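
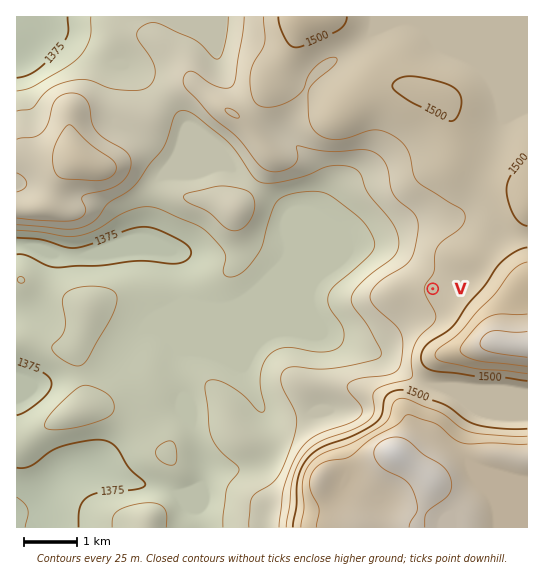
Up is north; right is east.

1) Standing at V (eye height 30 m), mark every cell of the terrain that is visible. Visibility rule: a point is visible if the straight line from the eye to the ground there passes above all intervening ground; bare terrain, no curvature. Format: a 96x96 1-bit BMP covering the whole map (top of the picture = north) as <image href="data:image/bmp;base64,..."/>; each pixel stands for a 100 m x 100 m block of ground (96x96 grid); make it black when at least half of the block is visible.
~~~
<image width="96" height="96" href="data:image/bmp;base64,Qk2+BAAAAAAAAD4AAAAoAAAAYAAAAGAAAAABAAEAAAAAAIAEAAATCwAAEwsAAAIAAAAAAAAA////AAAAAACAAAD/wAAAAAAAAACAAAH/wAAAAAAAAACAAH//wAAAAAAAAACAAf//wAAAAAAAAAAAD///4AgAAAAAAAAQP///wBgAAAAAAAA4AAB4AHwAAAAAAAA8AAAAAP4AAAAAAAA8AAAAAf4AAAAAAAA8AAABAf4AAAAAAAA8AAADAHwA8AAHwAB+AAAHADwB+AAPwAB+AAAfABwD/AAfgAB+AAA/AB4D/wA/gAB/AAB/AB4H/4H/gAD/gAD/AH8H///+gAD/AAH/AH8H///8AAAAAAP/AP4P///5AAAAHgf/AfgP////AAAAP///AfAPgD//AAAAP///A+APAAD+AAAAP///A8APAAD8AAAAP///g8AHAAH4AAAAP///h8AHAAPwAAAAH///h8AHAA/wAAAAH///j8AHgD/gAAAAH////8AP///AAAAAH////+Af///AAAAAH////+A///+AAAAAH/////A///+AAAAAH/////h///+AAAAAP/////////+AAAAAf//////////+AAAf////////////8AB///////////7//gD8H///////8Pz//wDwH///////wAH//4DgD///////gAP//8AAD///////AAP//8AAD//////+AAP//+AAD//////+AAf//+AAD//////8AA///+AAD//////8AA////DgD//////+AA////j8H//////+AA////z/////////AAf///7/////////gAP///7/////////wAH////////+B///4AD///7////8A///+AB///7////4Af///gB///7////4Af///4D///7+///4Af////////74///wAf////////75///4Af/////////////wAf/////////////wAf/////////////wAP/////////////wAP////////8f////AP////////8H////gP////////8D///zAH////////8D///AAH////////8B///AAP////////8B///AA/////////4A///AA/////////4AP//Ae8f///////4AH////4f///////4AD////wP///////4AD////gP//////x4AH////AP//////gwAH///+AP//////AwAH///8Af//////AgAH///4A///////AAAP///wD///////AAAP///gP/8/////AAAP///Af/4P////gAAP///A//4D////gAAP//+AP/4B////g4AP+B+AA/4Af//+A8AH8AcAAfwAP//gA8AD4AIAAfwAH/8AB8ABwAAAAPwAB/AAB8AAAAAAAHwAAAAAB8AAAAAAAHwAAAAAB8AAAAAAADwAAAAAB8AAAAAAABwAAAAAB8AAAAAAABwAAAAAB8AAAAAAAA4AAAAAB8AAAAAAAA8AAAAAB8AAAAAAAA+AAAAAB8AAAAAAAA/gAAAAB8AAAAAAAA/8AAAAB8AAAAAAAAf/AAAAB8AAAAAAAAf/gAAAB8AAAAAAAAH/gAAAB8="/>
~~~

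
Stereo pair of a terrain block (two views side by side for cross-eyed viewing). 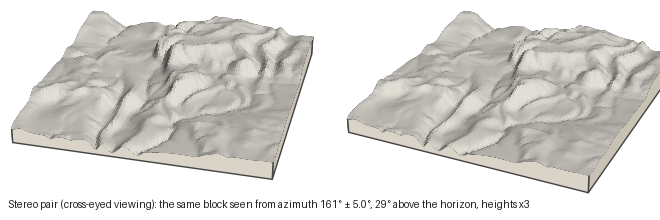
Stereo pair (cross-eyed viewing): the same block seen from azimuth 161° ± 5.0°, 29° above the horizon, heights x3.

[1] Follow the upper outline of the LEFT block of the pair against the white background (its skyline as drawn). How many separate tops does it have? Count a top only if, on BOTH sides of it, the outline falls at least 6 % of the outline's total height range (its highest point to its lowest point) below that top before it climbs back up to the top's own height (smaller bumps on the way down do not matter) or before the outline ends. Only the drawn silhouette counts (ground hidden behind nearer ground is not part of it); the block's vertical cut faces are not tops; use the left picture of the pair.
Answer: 2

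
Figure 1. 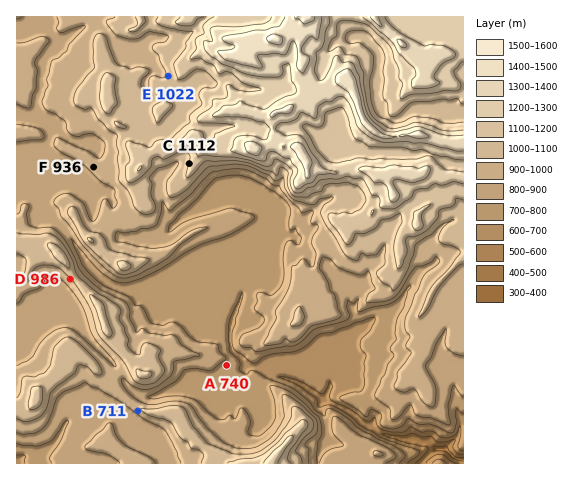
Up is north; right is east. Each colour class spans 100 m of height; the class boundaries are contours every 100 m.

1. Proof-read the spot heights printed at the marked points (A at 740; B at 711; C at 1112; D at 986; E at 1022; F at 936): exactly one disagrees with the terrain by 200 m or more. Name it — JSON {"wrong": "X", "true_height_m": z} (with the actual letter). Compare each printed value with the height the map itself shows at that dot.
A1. {"wrong": "B", "true_height_m": 961}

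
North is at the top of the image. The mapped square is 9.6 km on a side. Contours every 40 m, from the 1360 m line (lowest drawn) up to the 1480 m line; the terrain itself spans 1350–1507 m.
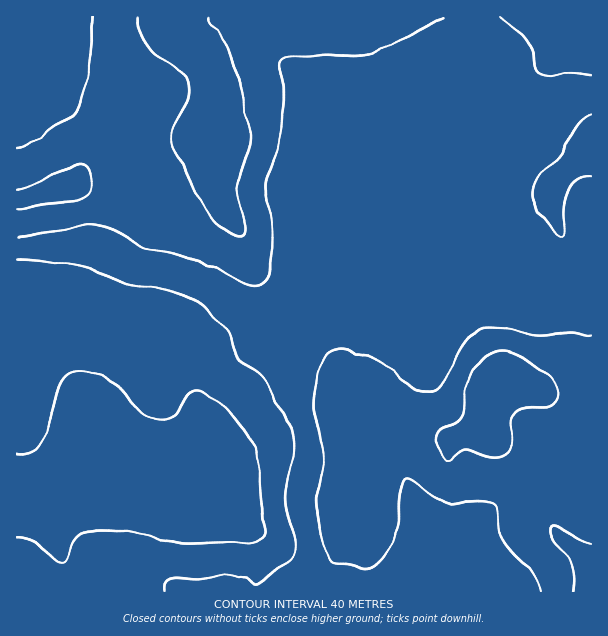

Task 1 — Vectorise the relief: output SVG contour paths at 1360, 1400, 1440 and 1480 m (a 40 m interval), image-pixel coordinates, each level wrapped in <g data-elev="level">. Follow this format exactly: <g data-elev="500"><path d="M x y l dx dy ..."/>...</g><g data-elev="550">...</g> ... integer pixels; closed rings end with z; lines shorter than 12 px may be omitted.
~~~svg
<g data-elev="1360"><path d="M17 455l12-2 6-4 4-5 11-24 10-36 5-7 7-4 17-1 19 8 12 9 20 22 7 5 9 3 9 0 8-3 6-6 10-17 5-3 6 0 9 5 20 16 25 35 5 16 2 38 4 30-2 8-8 4-31 0-30 2-18-2-41-9-28-3-14 0-9 3-7 5-5 7-4 14-5 3-7-3-24-18-8-3-7 0"/></g><g data-elev="1400"><path d="M17 259l45 4 21 4 48 18 36 5 34 13 27 29 6 19 5 8 19 13 6 6 11 21 14 23 4 13 1 12-9 53 2 12 9 28 0 9-3 8-5 5-31 22-13-6-11-3-36 4-23-1-4 1-4 3-1 9"/></g><g data-elev="1440"><path d="M573 591l0-15-2-12-5-9-14-15-2-6 0-4 4-4 4 0 21 14 12 4"/><path d="M591 336l-19-4-32 4-34-7-15-1-9 1-8 4-10 11-8 12-12 27-6 6-7 3-9 0-9-4-24-20-9-6-38-13-9 1-7 6-6 10-4 15-3 17 0 13 9 33 1 12-1 15-6 27 0 12 9 38 2 7 5 6 33 9 6-2 7-6 11-14 7-14 3-10 2-33 3-11 4-2 6 3 18 15 12 5 14 2 27-2 9 3 3 5 2 21 4 10 6 9 27 27 4 8 3 7"/><path d="M17 236l45-6 24-5 13 0 15 6 28 17 49 10 21 9 34 17 9 2 7-1 5-4 3-8 2-40-1-15-6-24 0-11 12-34 6-32 0-28-4-24 1-5 4-3 7-1 39-1 24 1 14-2 44-19 31-18"/><path d="M591 115l-6 2-6 6-18 32-22 21-7 12 0 9 4 10 24 28 3 1 2-3-2-24 6-20 9-10 6-3 7 0"/><path d="M93 17l-4 55-11 38-4 4-17 10-23 17-9 5-8 2"/><path d="M500 17l28 25 4 8 3 16 5 7 9 2 24-2 18 2"/></g><g data-elev="1480"><path d="M446 459l6 0 9-7 4-2 26 7 9 0 6-2 4-5 2-6-2-22 1-6 4-4 6-3 25-2 7-3 4-5 1-6-2-7-3-6-8-8-35-19-12-1-12 5-9 9-8 12-3 12-3 21-3 8-5 5-14 6-4 5 0 6 1 7 4 7z"/><path d="M17 208l25-4 24-2 12-2 7-3 4-5 3-6 0-6-5-13-3-3-4-1-53 24-10 2"/><path d="M137 17l5 16 8 15 8 8 21 13 6 7 3 7 1 9-2 9-16 33 0 7 3 8 21 42 20 31 14 11 11 3 5-3 1-6-7-26-1-15 2-12 9-25 0-17-9-49-14-39-5-9-11-12-1-6"/></g>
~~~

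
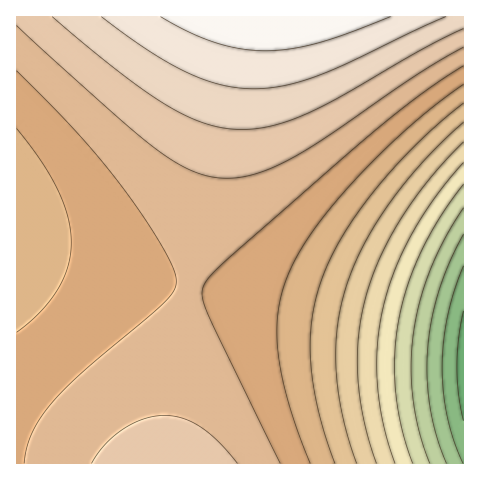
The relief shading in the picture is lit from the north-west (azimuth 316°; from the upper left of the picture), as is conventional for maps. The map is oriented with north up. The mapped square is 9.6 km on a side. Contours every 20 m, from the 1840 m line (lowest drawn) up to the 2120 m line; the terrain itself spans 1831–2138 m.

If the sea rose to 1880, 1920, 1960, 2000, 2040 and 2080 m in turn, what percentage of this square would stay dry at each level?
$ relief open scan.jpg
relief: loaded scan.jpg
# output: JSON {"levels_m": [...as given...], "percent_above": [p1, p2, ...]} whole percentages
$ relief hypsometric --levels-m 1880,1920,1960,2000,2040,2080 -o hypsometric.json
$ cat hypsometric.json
{"levels_m": [1880, 1920, 1960, 2000, 2040, 2080], "percent_above": [97, 93, 87, 79, 48, 14]}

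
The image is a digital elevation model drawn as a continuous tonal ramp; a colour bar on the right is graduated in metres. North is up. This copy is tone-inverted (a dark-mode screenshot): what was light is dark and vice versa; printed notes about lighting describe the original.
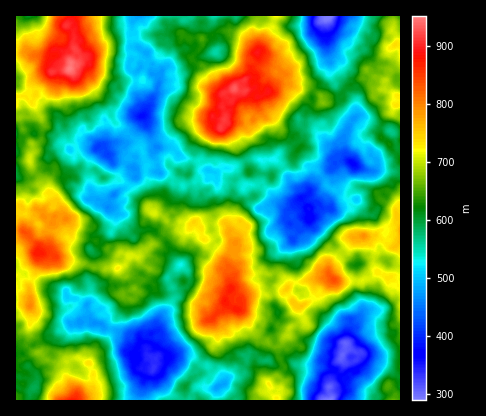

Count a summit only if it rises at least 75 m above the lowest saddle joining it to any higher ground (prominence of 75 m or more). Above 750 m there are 6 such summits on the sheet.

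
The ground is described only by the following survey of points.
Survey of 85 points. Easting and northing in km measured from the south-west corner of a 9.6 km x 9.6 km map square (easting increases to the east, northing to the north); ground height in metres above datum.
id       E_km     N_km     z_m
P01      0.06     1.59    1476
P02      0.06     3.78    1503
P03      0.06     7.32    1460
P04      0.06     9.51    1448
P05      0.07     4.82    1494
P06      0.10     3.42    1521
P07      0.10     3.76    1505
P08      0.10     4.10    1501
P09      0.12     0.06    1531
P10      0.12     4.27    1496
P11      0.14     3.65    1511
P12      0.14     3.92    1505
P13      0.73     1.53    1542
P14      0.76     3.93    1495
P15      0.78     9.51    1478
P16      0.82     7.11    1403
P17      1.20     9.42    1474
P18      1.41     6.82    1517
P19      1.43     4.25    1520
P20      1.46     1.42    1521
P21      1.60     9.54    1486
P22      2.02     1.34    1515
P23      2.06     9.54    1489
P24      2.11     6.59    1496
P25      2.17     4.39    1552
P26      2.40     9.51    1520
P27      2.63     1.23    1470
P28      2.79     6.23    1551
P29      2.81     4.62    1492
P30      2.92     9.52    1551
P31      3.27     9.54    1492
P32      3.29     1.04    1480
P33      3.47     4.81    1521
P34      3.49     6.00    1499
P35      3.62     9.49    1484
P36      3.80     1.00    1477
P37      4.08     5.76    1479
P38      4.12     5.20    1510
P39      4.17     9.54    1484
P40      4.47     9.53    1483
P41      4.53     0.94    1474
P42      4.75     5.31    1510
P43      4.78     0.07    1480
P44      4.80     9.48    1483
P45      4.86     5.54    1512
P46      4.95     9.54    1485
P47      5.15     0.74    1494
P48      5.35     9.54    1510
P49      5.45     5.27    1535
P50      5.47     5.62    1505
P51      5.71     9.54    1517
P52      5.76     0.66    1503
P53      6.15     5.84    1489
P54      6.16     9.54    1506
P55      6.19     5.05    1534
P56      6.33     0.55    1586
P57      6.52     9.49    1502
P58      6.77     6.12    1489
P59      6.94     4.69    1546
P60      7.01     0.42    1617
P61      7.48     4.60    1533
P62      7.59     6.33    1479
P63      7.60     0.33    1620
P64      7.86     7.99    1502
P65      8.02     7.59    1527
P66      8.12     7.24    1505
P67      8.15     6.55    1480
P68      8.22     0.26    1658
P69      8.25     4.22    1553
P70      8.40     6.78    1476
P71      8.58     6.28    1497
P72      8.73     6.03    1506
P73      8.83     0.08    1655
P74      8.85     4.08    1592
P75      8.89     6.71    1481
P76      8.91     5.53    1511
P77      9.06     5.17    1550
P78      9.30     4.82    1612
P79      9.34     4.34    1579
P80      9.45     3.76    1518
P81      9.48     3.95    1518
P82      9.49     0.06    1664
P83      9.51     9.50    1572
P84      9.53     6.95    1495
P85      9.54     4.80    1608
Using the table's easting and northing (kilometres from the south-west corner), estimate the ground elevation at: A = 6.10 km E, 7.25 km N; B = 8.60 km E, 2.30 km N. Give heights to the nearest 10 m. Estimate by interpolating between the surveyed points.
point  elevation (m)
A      1470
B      1570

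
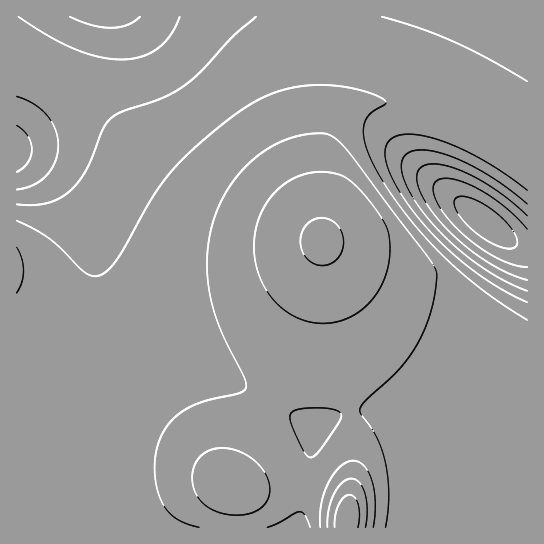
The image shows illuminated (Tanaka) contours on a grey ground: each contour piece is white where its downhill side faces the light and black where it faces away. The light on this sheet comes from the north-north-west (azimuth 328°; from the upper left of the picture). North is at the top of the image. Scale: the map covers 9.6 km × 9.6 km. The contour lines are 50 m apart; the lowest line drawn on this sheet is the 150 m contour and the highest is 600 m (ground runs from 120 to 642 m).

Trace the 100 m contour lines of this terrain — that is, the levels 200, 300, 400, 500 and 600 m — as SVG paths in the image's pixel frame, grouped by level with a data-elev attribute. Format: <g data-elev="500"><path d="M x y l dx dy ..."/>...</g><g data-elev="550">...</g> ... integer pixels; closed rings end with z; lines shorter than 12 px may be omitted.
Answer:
<g data-elev="200"><path d="M527 267l-13-2-16-7-17-10-17-13-14-14-11-15-5-12 0-10 5-5 8-1 12 3 14 5 29 19 14 12 11 12"/></g><g data-elev="300"><path d="M527 291l-22-10-23-14-23-17-20-19-18-21-12-20-7-17 0-12 5-8 10-3 13 1 17 4 19 8 21 11 20 14 20 16"/><path d="M17 96l17 8 13 11 8 14 3 16-2 16-9 14-13 10-17 4"/><path d="M180 17l-10 18-13 14-16 8-20 2-23-2-24-8-25-13-31-19"/></g><g data-elev="400"><path d="M527 320l-34-23-34-26-29-29-26-31-28-41-8-17-4-15 0-11 3-9 6-6 12-7 1-3-4-4-8-3-24-7-32-3-31 4-28 10-28 18-37 32-25 25-19 27-32 57-9 11-8 6-7 1-8-3-36-34-14-9-19-9"/></g><g data-elev="500"><path d="M373 527l2-25-3-21-4-10-5-6-5-3-5-1-7 2-7 4-11 16-7 22-1 22"/><path d="M225 514l18 1 15-5 9-9 3-14-5-14-12-14-16-9-18-2-12 3-8 7-6 11-1 12 3 12 7 9 9 7z"/><path d="M320 323l13 0 13-4 12-6 11-9 8-11 7-14 4-14 2-15-1-15-3-9-8-14-13-17-11-11-9-7-11-4-12-1-13 1-12 4-12 7-10 9-9 11-6 13-4 13-2 15 1 14 4 15 6 13 8 12 10 10 11 7 12 5z"/></g><g data-elev="600"><path d="M358 527l1-12-1-10-3-7-5-3-5 2-6 8-4 10 0 12"/></g>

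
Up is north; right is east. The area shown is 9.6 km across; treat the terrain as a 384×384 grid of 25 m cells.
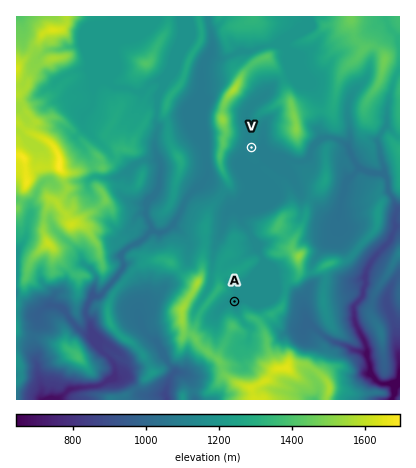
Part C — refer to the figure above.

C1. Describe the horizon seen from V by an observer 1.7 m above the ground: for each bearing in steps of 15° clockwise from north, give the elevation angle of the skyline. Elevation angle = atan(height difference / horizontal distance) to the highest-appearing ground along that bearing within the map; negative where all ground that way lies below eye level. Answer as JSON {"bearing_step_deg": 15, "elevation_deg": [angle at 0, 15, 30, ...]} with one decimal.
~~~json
{"bearing_step_deg": 15, "elevation_deg": [7.9, 6.2, 8.1, 14.3, 16.8, 17.1, 9.6, 3.0, 3.2, 1.6, 5.9, 6.8, 4.9, 3.7, 5.4, 10.3, 14.4, 19.5, 23.1, 24.3, 24.4, 23.1, 15.9, 16.4]}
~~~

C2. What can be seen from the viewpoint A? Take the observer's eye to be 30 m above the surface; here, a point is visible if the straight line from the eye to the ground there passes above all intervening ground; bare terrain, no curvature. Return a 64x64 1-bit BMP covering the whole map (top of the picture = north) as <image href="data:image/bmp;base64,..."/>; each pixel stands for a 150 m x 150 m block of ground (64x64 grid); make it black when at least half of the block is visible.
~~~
<image width="64" height="64" href="data:image/bmp;base64,Qk0+AgAAAAAAAD4AAAAoAAAAQAAAAEAAAAABAAEAAAAAAAACAAATCwAAEwsAAAIAAAAAAAAA////AAAAAAAAAAAAAAAAAAAAAAAAAAAAAAAAAAAAAAAAAAAAAMAAAAAAAAAAQAAAAAAAAABwAAAAAAAAAOAAAAAAAAAAgAAAAAAAAQAAAAAAAAADAAAAAAAAAAMAAAAAAAAAD4AAAAAAAAALjAAAAAAAAAucAAAAAAAACf/gAAAAAAAJ/vAAAAAAAAT/+AAAAAAABH/4AAAAAAACP/gAAAAAAAIf/gAAAAAAAB/+AAAAAAAAB/4AAAAAAAAB/gAAAAAAAAB+AAAAAAAAAH4AAAAAAAAAAAAAAAAAAAAgAAAAAAAAADAAAAAAAAAAMAAAAAAAAAAAAAAAAAAAAAAAAAAAAAAAAAAAAAAAAAAAAAAAAAAAAAAAAAAAAAAAAAAAAAAAAAAAAAAAAAAAAAAAAAAAAAAAAAAAAAAAAAAAAAAAAAAAAAAAAAAAAAAAAAAAAAAAAAAAAAAAAAAAAAAAAAAAAAAAAgAAAAAAAAACAAAAAAAAAAIAAAAAAAAAAAAAAAAAAAAAAAAAAAAAAAAAAAAAAAAAAAAAAAAAAAAAAAAAAAAAAAAAAAAAAAAAAAAAAAAAAAAAAAAAAAAAAAAAAAAAAAAAAAAAAAAAAAAAAAAAAAAAAAAAAAAAAAAAAAAAAAAAAAAAAAAAAAAAAAAAAAAAAAAAAAAAAAAAAAAAAAAAAAAAAAAAAA=="/>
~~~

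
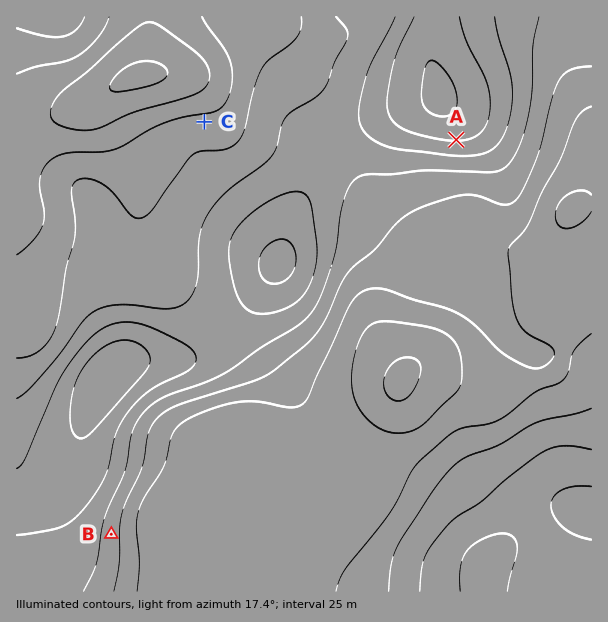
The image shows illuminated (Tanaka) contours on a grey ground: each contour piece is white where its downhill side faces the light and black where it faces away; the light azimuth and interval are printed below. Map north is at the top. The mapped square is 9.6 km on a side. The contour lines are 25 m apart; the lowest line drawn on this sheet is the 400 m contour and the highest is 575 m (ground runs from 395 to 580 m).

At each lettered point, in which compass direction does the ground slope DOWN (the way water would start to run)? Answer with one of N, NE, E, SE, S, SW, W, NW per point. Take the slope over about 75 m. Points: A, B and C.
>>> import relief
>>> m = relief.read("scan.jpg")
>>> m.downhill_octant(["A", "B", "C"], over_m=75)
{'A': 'N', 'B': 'W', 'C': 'S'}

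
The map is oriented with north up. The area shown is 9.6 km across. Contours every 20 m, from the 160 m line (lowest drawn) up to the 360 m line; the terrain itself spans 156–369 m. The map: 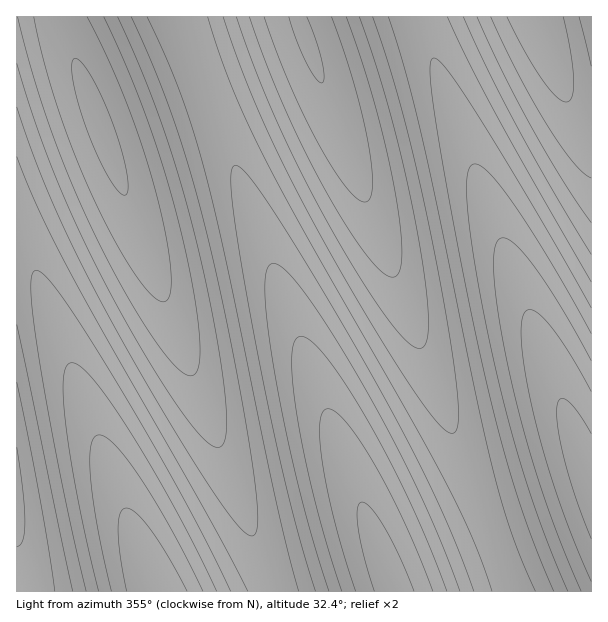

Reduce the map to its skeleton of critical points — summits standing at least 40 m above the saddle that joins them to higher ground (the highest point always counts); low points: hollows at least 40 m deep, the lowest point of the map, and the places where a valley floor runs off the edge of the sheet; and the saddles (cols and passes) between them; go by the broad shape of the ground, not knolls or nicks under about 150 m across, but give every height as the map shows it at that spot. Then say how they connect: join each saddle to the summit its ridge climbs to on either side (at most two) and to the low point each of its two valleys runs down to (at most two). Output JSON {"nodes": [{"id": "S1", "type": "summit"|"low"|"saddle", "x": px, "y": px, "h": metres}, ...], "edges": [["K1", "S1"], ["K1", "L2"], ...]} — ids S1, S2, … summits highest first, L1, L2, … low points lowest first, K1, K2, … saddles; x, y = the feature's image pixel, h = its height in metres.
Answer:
{"nodes": [
{"id": "S1", "type": "summit", "x": 590, "y": 483, "h": 369},
{"id": "S2", "type": "summit", "x": 392, "y": 584, "h": 368},
{"id": "S3", "type": "summit", "x": 156, "y": 590, "h": 358},
{"id": "L1", "type": "low", "x": 99, "y": 126, "h": 156},
{"id": "L2", "type": "low", "x": 305, "y": 36, "h": 158},
{"id": "L3", "type": "low", "x": 536, "y": 18, "h": 165},
{"id": "L4", "type": "low", "x": 17, "y": 498, "h": 214},
{"id": "K1", "type": "saddle", "x": 417, "y": 17, "h": 277},
{"id": "K2", "type": "saddle", "x": 17, "y": 245, "h": 275},
{"id": "K3", "type": "saddle", "x": 203, "y": 84, "h": 274},
{"id": "K4", "type": "saddle", "x": 500, "y": 554, "h": 252},
{"id": "K5", "type": "saddle", "x": 273, "y": 591, "h": 247}],
"edges": [["K1", "S1"], ["K1", "L2"], ["K1", "L3"], ["K2", "S3"], ["K2", "L1"], ["K2", "L4"], ["K3", "S2"], ["K3", "L1"], ["K3", "L2"], ["K4", "S1"], ["K4", "S2"], ["K4", "L2"], ["K5", "S2"], ["K5", "S3"], ["K5", "L1"]]}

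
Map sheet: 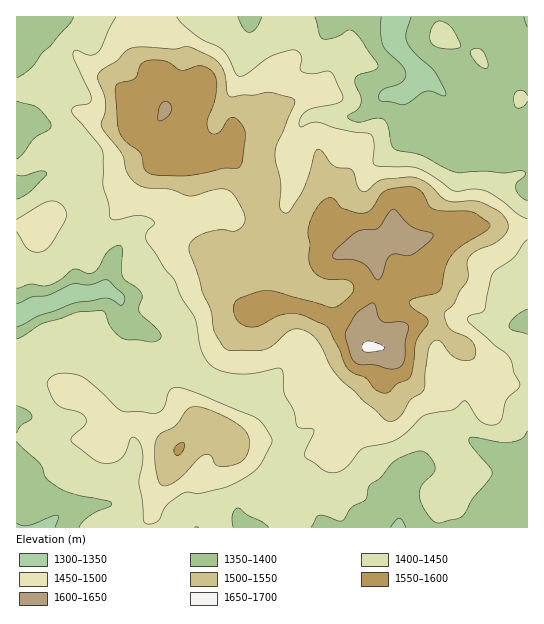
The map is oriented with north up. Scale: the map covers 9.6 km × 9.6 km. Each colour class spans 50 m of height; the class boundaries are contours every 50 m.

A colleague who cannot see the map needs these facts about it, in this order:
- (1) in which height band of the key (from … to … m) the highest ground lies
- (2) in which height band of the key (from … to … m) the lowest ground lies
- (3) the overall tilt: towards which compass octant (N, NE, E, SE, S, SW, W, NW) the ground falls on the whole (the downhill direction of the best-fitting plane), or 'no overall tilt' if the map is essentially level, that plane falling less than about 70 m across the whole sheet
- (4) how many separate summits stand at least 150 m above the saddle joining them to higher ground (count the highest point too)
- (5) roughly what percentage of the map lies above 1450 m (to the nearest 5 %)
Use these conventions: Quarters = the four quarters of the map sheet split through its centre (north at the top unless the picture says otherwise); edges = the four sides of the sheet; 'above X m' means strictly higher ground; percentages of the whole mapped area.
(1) The highest ground lies in the 1650–1700 m band.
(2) The lowest ground lies in the 1300–1350 m band.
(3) No overall tilt - high and low ground are spread across the sheet.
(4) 1 summit rises at least 150 m above its surroundings.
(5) About 50 % of the map lies above 1450 m.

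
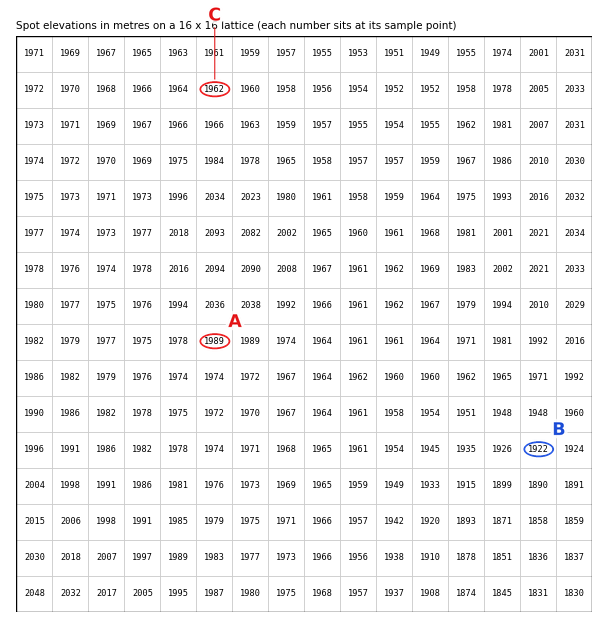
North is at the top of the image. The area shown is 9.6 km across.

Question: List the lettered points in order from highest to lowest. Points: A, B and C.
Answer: A C B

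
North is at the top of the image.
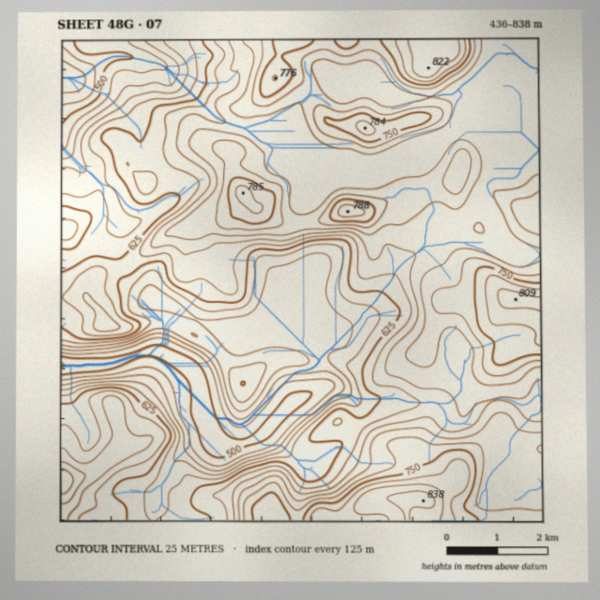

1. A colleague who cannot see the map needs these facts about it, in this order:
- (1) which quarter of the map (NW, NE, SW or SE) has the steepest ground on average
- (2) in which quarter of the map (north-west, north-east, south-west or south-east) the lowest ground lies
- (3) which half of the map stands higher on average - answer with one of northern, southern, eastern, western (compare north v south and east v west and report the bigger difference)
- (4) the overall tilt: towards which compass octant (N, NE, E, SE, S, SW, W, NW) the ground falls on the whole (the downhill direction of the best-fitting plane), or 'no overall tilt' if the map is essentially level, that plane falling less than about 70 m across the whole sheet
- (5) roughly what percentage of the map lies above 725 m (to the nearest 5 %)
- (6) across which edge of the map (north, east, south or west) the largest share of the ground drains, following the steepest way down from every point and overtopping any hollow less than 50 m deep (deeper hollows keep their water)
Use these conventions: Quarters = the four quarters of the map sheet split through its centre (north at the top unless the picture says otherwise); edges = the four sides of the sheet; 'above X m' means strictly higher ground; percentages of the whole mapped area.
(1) The steepest ground, on average, is in the south-west quarter.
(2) The lowest ground is in the north-west quarter.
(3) Taken as a whole, the eastern half is higher than the western.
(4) Overall the map slopes down towards the west.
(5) Roughly 15 % of the ground is higher than 725 m.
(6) The largest share of the runoff leaves by the western edge.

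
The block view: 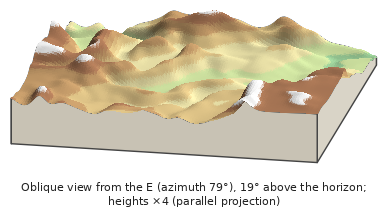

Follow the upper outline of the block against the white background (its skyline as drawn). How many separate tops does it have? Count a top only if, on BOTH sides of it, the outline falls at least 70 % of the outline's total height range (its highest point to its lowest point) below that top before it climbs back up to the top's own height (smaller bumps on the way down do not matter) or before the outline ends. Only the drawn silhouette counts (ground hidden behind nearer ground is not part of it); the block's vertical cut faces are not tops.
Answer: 0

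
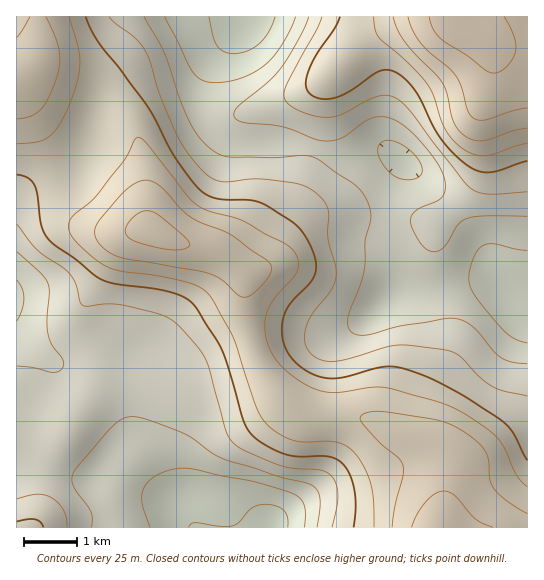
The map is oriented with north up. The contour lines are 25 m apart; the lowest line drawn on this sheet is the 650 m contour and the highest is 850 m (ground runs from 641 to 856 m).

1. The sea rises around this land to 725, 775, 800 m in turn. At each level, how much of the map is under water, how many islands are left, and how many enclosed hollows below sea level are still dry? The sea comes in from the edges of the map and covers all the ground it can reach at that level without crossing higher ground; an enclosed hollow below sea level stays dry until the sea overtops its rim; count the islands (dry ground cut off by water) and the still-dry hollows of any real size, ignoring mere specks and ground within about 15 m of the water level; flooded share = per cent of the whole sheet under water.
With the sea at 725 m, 46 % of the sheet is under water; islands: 0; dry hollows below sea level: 0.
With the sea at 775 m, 74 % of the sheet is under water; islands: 0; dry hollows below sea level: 0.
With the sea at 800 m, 86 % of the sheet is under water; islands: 1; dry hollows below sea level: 0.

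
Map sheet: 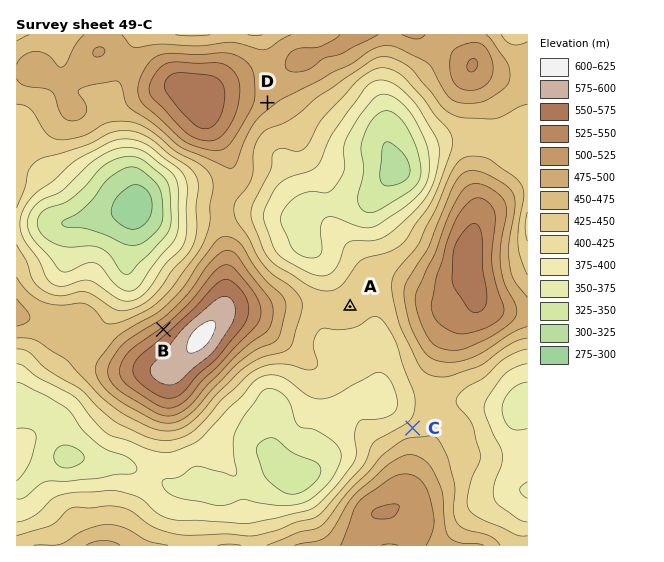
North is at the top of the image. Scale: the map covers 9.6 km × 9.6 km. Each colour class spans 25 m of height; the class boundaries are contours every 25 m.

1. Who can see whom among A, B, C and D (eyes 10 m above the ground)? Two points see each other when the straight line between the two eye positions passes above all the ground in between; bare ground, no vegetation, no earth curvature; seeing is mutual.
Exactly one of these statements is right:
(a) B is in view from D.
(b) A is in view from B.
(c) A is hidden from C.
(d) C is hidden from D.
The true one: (a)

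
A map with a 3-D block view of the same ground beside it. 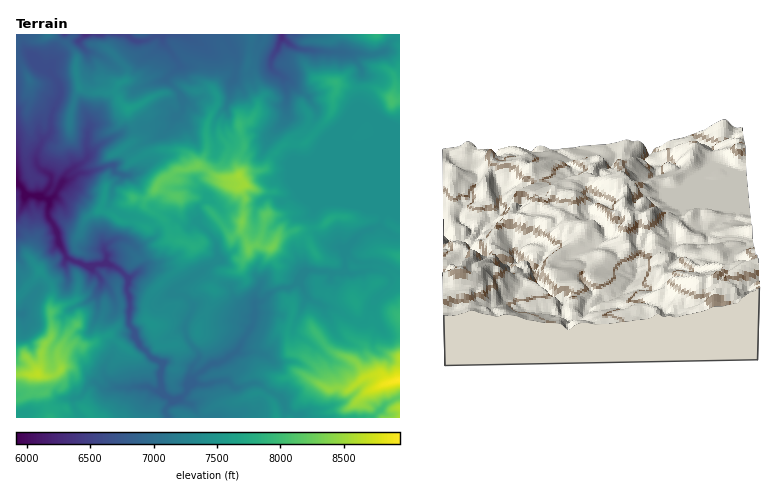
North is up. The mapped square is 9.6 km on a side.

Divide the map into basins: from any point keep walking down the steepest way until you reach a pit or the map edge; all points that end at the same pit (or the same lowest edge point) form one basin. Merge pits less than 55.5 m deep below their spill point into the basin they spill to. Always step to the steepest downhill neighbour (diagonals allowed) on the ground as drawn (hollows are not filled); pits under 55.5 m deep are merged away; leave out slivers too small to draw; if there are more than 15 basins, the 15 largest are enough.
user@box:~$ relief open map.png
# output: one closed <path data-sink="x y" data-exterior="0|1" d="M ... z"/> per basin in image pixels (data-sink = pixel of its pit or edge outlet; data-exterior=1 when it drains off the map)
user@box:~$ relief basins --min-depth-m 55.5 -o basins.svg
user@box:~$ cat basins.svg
<path data-sink="16 184" data-exterior="1" d="M252 34l-28 0-2 12 5 10 2 12-2 6-13 12 0 4-20 1-14-4-6 6-18 2-26 14-10-7-6-10-24 0-11-6-3-12 1-16-11-15-16-9-34 0 0 262 2 0 8-8 14-17 12 17-2 16 2 30-8 12-6 28-22 2 0 42 384 0 0-318-8 1-18-13-22 0-16-5-3 25-3 8-24 26-2 2-20 1-13 13-7 12-16 2-8 4-3-12 7-16 0-6-5-16 9-4 10-14 0-4-9-18-2-12z"/><path data-sink="282 36" data-exterior="0" d="M400 34l-148 0-5 40 2 12 9 18 0 4-10 14-9 4 5 16 0 6-7 16 2 12 9-4 16-2 7-12 15-14 18 0 2-2 24-26 3-8 3-25 16 5 22 0 18 13 8-1z"/><path data-sink="86 34" data-exterior="1" d="M224 34l-150 0-7 10 10 14-1 16 3 12 11 6 24 0 6 10 10 7 26-14 18-2 6-6 14 4 20-1 0-4 13-12 2-6-2-12-5-10z"/><path data-sink="16 314" data-exterior="1" d="M40 271l-14 17-10 8 0 79 22-1 6-28 8-12-2-26 2-20z"/><path data-sink="64 34" data-exterior="1" d="M72 34l-21 0 15 9z"/>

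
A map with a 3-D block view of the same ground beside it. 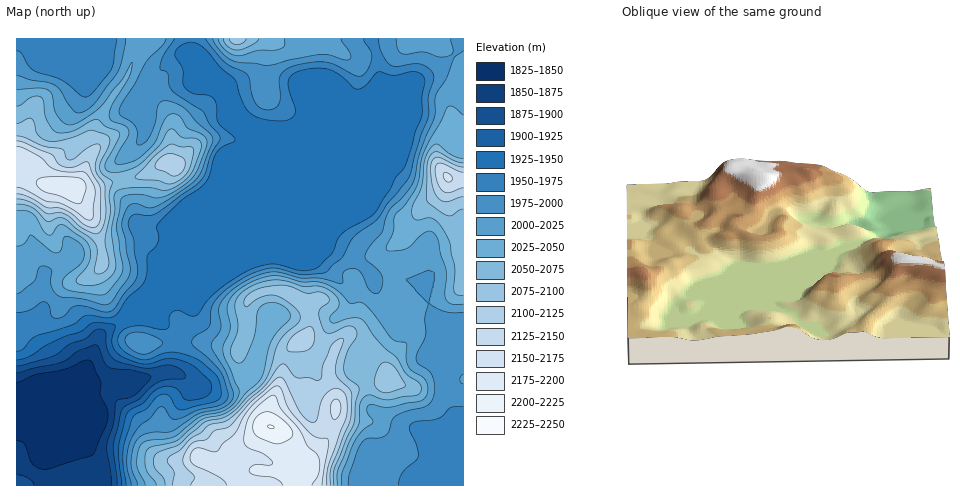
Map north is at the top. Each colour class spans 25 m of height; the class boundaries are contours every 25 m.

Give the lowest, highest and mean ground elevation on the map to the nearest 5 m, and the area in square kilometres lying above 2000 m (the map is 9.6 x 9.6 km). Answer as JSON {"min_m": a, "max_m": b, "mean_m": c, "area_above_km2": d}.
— {"min_m": 1830, "max_m": 2225, "mean_m": 1995, "area_above_km2": 40.9}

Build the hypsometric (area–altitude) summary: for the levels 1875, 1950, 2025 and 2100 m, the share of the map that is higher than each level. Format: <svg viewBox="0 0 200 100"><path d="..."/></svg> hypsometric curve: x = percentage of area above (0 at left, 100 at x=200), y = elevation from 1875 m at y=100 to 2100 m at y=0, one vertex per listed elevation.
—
<svg viewBox="0 0 200 100"><path d="M187 100l-50-33-72-34-42-33"/></svg>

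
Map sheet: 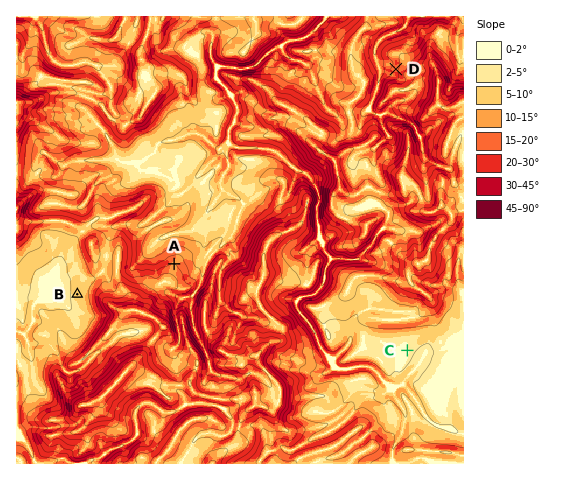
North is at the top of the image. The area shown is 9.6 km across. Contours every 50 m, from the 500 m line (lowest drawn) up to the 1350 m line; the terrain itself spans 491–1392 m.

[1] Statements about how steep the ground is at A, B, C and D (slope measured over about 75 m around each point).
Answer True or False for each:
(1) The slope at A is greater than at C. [True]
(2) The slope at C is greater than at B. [False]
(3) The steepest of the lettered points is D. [True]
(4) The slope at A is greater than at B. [True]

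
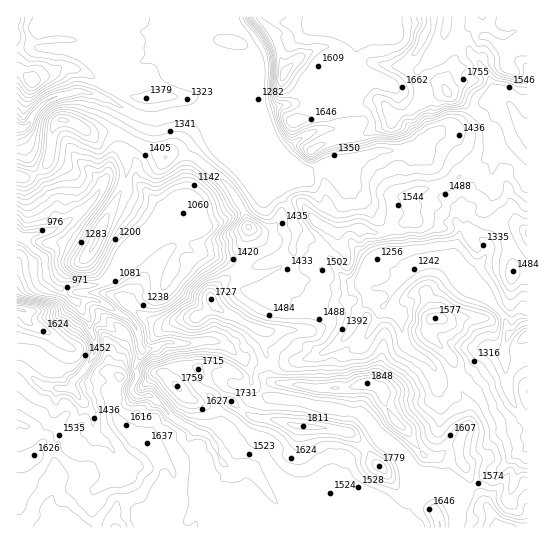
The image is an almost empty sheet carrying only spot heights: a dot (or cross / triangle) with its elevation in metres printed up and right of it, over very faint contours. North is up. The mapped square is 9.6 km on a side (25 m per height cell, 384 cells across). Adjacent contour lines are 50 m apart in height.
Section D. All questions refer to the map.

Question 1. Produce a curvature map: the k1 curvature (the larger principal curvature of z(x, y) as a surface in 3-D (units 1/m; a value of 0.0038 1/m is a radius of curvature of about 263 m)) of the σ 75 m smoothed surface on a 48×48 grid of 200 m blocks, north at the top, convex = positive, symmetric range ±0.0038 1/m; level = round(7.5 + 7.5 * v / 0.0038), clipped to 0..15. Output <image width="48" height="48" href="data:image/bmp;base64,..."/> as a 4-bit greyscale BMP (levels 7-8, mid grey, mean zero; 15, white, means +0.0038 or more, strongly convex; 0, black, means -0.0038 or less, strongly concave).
<image width="48" height="48" href="data:image/bmp;base64,Qk32BAAAAAAAAHYAAAAoAAAAMAAAADAAAAABAAQAAAAAAIAEAAATCwAAEwsAABAAAAAAAAAAAAAAABEREQAiIiIAMzMzAERERABVVVUAZmZmAHd3dwCIiIgAmZmZAKqqqgC7u7sAzMzMAN3d3QDu7u4A////AImomqqrmHeIiHd3iIh3d4iIh3ZvmJi+7XeZmXebh4eIiIiIiIiIiIiIeIm/mJn4aYiaiHebqYeIiIiIiIiIiHd3eKmrh4zGeneKh3iYm5eYeIiIiIiIiHiHi5eIh5uriniJmJmHaLiYiJiJiIiIh4iZzYeHeMl7q4iKmamHd5moiJh4eIiYd3it+4iYitd4uJqah4mHh5qYiZiYiImod3evuXrtq6q6dnmod4iHmqqJqniZiHiod3jbd4+6u5eZh4ipmIiIypiaiYmIh2ipmc/HeO53naiIh5qIiZicuJqpeah4mb////2YnvuYi+qYmaiIqqesmbuJqoeO/+uZiHl3v5iIicmJmJiZunm8qpmb3Zv7d4iId3ho63ZneKmIe5qYqIquaGe/yY64mXiKu8qL65mHiZmXjKiImMqPnev8ibiIjP//////y6mHi4mXjJiquY2+2f/JrIrbm6iIiHmbmZmHm5iIinmIranbusrO7dyXi4d4eXhqt4iHzJiHiYh4rcf6xYiYiZmIm4iIeIho13iL6WeHmXeM7Mj5ydp4iHd4moiJqHqI2Iq8mHaarIv+qZvLx77KuXeL/u7uyoi42pvJmpe5fK2oiInMm/z//Zv/qIiJmqjLqWjdy976qP/9l42Y36iazu+4d3eImJipaHq6qqqauqiKqZrP2WVnnPh3d3iImYqXibm6l3h5x8d3aqvKu4Z4rPlneIeImYh3iJvJd3d5yMhqqauHm6d4ir65mYeIm5p4iImqh3iK2smK39uIeLl3iHrIeJmaub13iIiIiHiaycp4rPyHeJyYhmi6iIiJmL12eIeId5qJuLrtqM+Xd4mpmpi7mZiJicqnd4eHdrpqqXiYiI/IeIiIh6zO25l5nMvf/KqquriKp5qYh435iIh3dmef28h7/LzKqsy7qImZmpqYmHj7mIeHd4ifdsqvl2iYiIqImImXjJqHmYe/mYd3dnn8Zpv7iXd3mZmJh3ioe5p3iZiPuIp2Znz4d3mpqnd5qquqh4iZi+2Yiqdr2Kt3Z8+YiIiGqXeJmImby5ioi836q4lp2a2YnvmIiIeIqHiZiIh3iqiYmYftmIuKt5zM7od4h4iel3eIiYd3iJmYmZeveIypi8rLqHeIiIjf+piHeYd4iHmZmJqvd72qy4eaiHeIeIzJzu7qiqh4h3mph1evvvu7l3eJmIiIeJ7IiIic7ahnd3qZh7m+/ZmIiIiIiHiIiK/u25h3rduIZ6uIiLqaqpiIiZiIh4mIiLqoiauq2r7MnMiIiZ53iIiLzM3bqZiIifuoeHecp3qr7Hd3ea/Kl4vah4iHiIiHef2Hd3eJhouKu8t3id3ezOuHiIh3eId4d993d3eIiMmZqJqs7amqzJeIiIiHeIeId9/Yd4ic7smHmpesuLZ3iHiIiId3iIiIdvreqamZeL+Hiod8qseJmZmIiIiIiIiIePiIqpeIdl7IiorKmcd4iIiIiId4iIiIf9l3iIeId3r4eZuYiMiIiJiIiIiIiIeN/4h3d4h4iHf5iJiJiA=="/>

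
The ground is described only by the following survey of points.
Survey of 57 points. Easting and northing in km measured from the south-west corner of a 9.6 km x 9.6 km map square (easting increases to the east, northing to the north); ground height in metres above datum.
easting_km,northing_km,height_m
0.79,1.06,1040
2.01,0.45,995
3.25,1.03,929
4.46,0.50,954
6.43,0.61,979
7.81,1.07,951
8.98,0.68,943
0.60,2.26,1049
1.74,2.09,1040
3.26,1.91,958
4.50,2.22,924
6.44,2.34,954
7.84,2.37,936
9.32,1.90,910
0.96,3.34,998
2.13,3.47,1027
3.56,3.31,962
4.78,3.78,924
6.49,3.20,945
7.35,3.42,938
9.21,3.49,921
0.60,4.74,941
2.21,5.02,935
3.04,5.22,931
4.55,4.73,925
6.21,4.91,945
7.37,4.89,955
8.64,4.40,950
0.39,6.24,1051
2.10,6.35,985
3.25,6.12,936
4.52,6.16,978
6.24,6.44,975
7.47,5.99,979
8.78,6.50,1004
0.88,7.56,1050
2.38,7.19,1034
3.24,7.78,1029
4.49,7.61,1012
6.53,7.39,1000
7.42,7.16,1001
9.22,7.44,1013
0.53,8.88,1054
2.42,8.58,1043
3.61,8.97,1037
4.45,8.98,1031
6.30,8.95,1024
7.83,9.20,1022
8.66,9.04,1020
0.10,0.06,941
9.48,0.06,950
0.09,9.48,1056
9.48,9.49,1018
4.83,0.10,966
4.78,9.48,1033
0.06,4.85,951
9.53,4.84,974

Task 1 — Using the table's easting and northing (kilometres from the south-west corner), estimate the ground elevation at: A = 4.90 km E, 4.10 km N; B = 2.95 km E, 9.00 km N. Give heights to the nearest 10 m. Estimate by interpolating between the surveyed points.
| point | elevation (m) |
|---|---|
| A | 930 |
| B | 1040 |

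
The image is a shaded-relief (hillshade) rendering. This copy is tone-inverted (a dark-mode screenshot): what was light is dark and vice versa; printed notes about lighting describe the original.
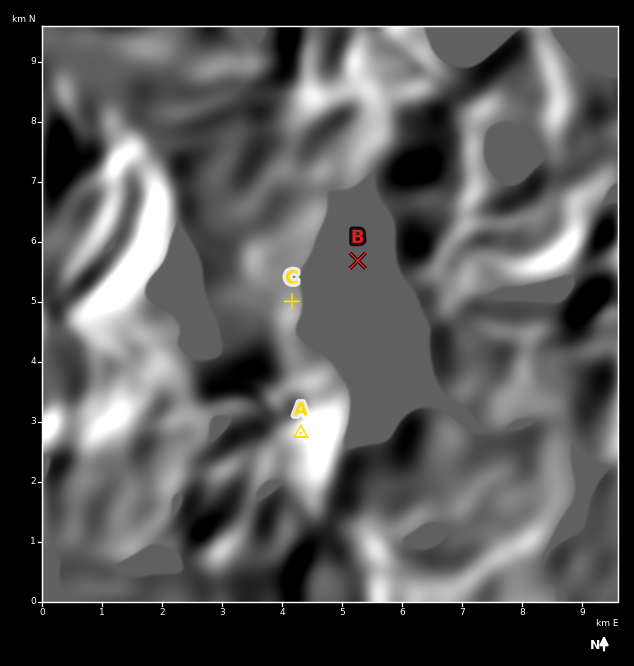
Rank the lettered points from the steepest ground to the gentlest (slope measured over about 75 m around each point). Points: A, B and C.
A C B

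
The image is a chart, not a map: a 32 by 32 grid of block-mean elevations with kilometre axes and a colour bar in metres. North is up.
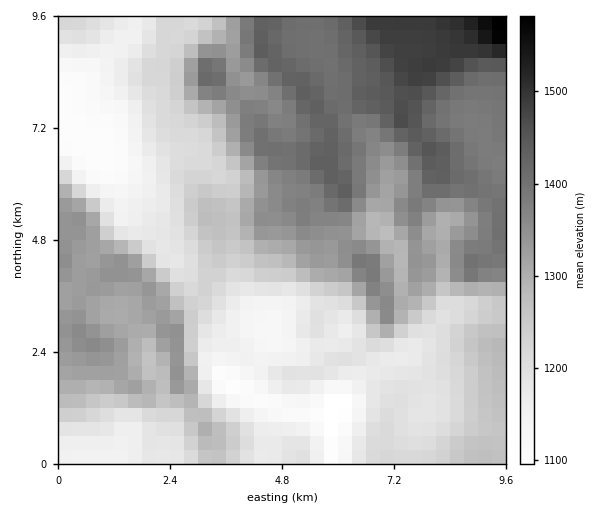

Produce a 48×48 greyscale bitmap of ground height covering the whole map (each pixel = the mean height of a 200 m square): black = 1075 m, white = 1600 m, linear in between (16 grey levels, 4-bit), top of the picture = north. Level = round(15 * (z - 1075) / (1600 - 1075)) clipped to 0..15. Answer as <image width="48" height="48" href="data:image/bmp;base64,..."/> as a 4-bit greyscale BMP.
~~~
<image width="48" height="48" href="data:image/bmp;base64,Qk32BAAAAAAAAHYAAAAoAAAAMAAAADAAAAABAAQAAAAAAIAEAAATCwAAEwsAABAAAAAAAAAAAAAAABEREQAiIiIAMzMzAERERABVVVUAZmZmAHd3dwCIiIgAmZmZAKqqqgC7u7sAzMzMAN3d3QDu7u4A////ACIiIiIzMzNFZVQzMzMzERI0RERERVVmZSIiIiIzMzNFZVQzMzMzERI0RERERVVmZTIiMiIjMzRWZlQzMzMyERI0REQ0RFVVVTMzMyIjMzRWZlQzIzMhERI0REMzREVVVUREMzIzRERmZUQyIiIREREjREMzNERVVVVURDNEVEVmVDMiEREREREjREMzM0RVVWZlVVVWZVZlMyEREREREAEjNEMzM0RVVmZmVmd3ZmdkIREREiIiEREjM0MzM0RVZnd2Z3d2ZnhjIRESIzMzIRIjMzMzNERVZnd3d3dmVohjEREiMzMzMyIzMzMzNERVZnd3d3dlVodSERIiIzMzNDMzMzMzRERVZneIiHdlZ4dCIiIiIiIjM0QzMzMzNEVWZniIiHdmZ4dDIiIiIiIjMzM0QzMzNEVWZniIh3dmeIZDMyIiIiIzMyM0VUMzNEVWZoiId3d3eIZDMyIiIiI0MyI1d1RDNEVVZoiHd3d3eHZEMyIiIiI0MzNGiGVUM0RVVXd3d3d3d2VUQzIiIiIzMzNWiHZlQzREVXd3d3d3d2VEQzIiIiIzNERniHZmRERFVXd3d3d3d1RERDMzMzM0RVZ4mGZ3VVZmZnd3iHd3dkRERENERERVZmeJh2aHZniIeId3iIiHVDNEVERFVVZnd3iZh2eIZomZmYh3eIh2QzNEVURVVWZ3d4iZh2eIdomZmYh3d3dkMzNFVVVWZmd3d4iZhmeId4mZmYh3dmVDMzNFVVVmd3eId4iHdmeHZ4mZmYiHZUMzMzRFZlVnd3iIiId2ZmeHZ3iJmYiHYyIzMzRWZlZ4iIiYiId2ZniHZneJmYiHUyIzMzRWZlZ4iImYiZh2Z4mYdmeJmXd2QiIjMzRWZVZ4iImZmamHZ4mYh3iJmXdUMiIiMzRVVVZ4iJmZmqqHd4mZmYmZmWUyISIiI0RVVUVniIiZmqqYd3iaqpmZmVMhEREiI0REREVniImZqqqYd3iaqqqZmTIREREiM0RERFV4mZmaqqmYd3iaqqmZmSEREREiM0RERFZ5mZqqqqmYh4mquqmZmREREREiM0RERWeJqZqqqqmYiImruqmZmREREREjNERERXiZmZmaqqmYiZqrqqmZmREREREjREREVniZmZmaqqmYmquqqZmZmRERERIjRERFVniZmZmaqpmZmru6mZmZmRERERIjRERVZniZiJmqqpmqq7u6mZmZmRERERIzREVmd4iZiJmqqpqqq7u6qZmZmREREiI0REV4iIiIiJqqqZqrq7u7qpmZmRERIiM0REaJqYiIiaqqqZqqq7u7uqmZmRERIiNEREaKqYeImqqqmZqqq7zMu7qqqhERIiNEREaKqYeJqqqqmaqqu8zMzMu6qiIiIiM0REV5mHeaqqqZmaqqu8zMzMzLvCMyIiIzREVnh3iaqqmZmaqrvMzMzMzM3TMzMiIjRERWZniaqpmZmqq7zMzMzMzN7kREMyIjRERFVniaqqmZmqq8zMzMzMzd70REMzIjREREVniaqqqZqqu8zMzMzM3e7w=="/>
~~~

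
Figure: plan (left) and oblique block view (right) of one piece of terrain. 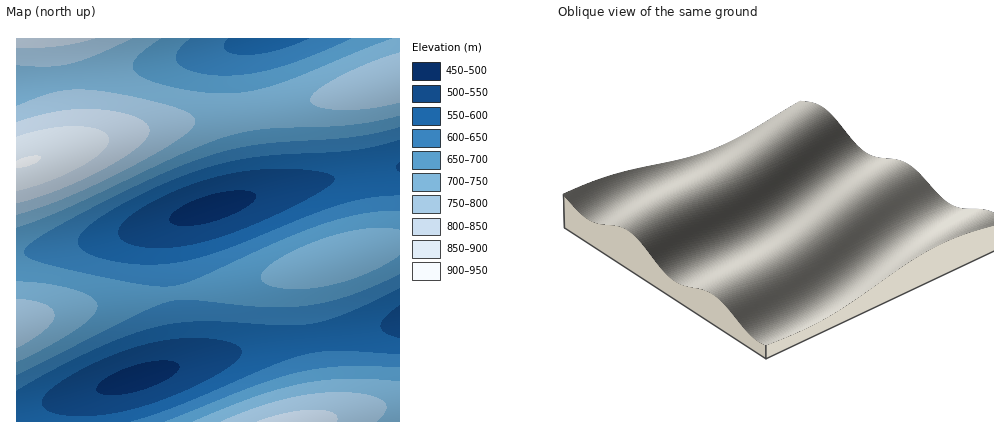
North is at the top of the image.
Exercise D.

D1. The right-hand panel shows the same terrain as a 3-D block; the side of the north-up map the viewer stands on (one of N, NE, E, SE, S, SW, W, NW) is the SW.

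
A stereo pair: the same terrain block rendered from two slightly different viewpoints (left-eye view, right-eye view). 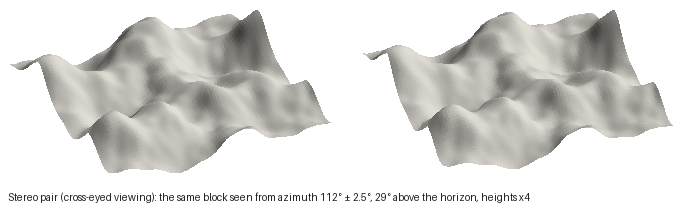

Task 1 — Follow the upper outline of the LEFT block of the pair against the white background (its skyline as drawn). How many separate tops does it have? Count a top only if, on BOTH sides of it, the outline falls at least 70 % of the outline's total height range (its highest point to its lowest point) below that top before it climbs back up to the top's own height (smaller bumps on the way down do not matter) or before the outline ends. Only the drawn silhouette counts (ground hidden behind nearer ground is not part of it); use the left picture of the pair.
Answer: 0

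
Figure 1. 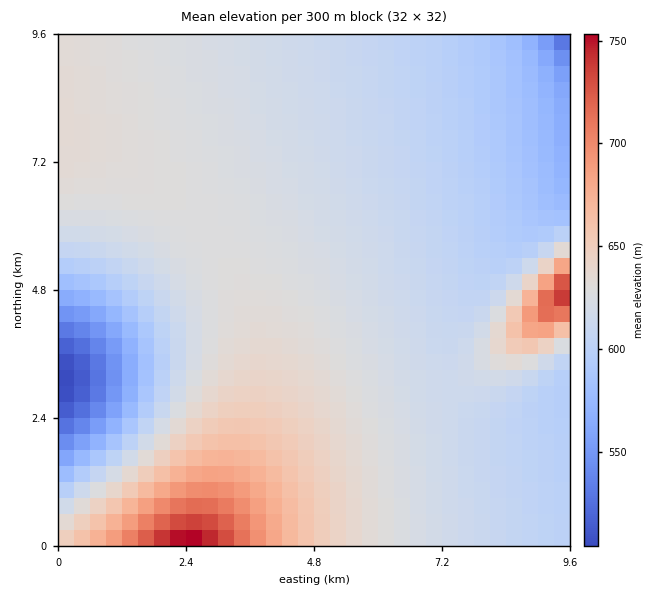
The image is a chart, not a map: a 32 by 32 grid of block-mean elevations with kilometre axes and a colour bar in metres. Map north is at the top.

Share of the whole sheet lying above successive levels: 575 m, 94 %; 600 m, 82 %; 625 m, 39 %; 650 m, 10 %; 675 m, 5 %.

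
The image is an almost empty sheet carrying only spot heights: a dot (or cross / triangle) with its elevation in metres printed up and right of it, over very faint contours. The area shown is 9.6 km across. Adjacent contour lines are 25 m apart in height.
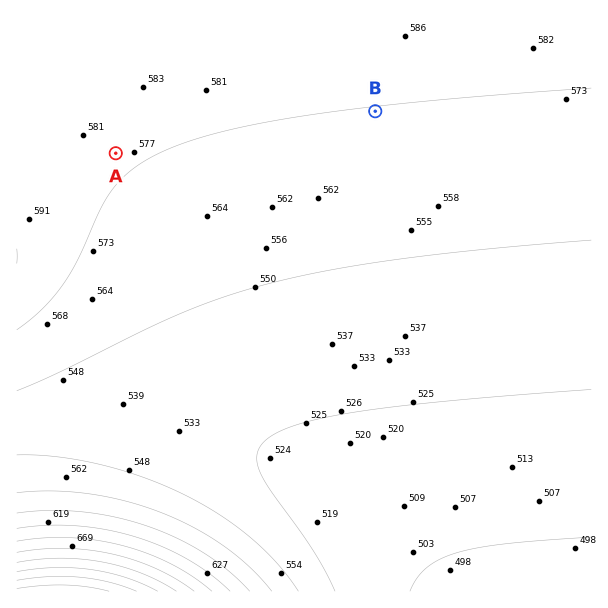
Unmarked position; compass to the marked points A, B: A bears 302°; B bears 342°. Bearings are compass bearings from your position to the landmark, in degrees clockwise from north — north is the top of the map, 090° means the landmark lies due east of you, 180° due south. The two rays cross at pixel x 458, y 367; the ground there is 530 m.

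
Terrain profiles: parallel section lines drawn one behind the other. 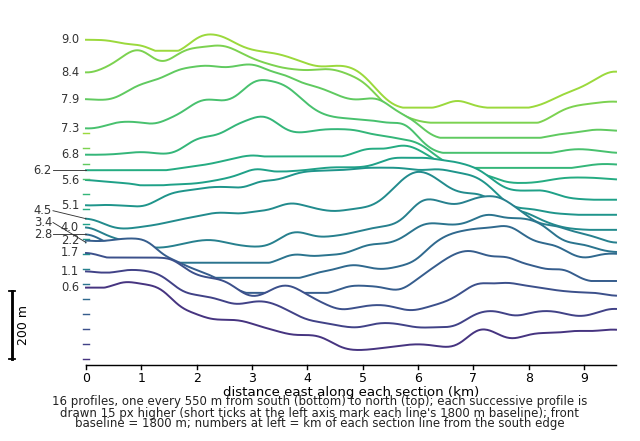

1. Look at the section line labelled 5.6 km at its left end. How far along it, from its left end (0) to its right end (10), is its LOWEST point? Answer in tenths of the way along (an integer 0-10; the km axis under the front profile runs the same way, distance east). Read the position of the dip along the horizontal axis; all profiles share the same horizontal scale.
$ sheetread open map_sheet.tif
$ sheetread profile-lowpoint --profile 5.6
10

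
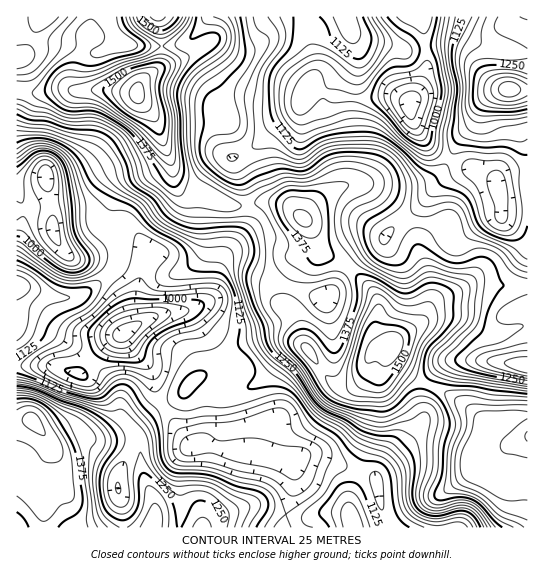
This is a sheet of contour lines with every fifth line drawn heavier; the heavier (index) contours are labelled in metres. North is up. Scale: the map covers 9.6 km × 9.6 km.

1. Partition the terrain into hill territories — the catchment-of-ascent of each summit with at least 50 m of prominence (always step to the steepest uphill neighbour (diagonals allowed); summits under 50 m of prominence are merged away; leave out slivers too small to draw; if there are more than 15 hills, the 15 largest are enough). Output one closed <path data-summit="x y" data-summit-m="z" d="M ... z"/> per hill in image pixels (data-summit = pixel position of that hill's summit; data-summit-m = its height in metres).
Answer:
<path data-summit="137 94" data-summit-m="1584" d="M421 16l-211 0-23 25-22 6-43-3-6-6-9-22-91 1 0 193 22-1 11 4 3 5 3 19 14 19 8 4 21 3 8 4 13 12 9 18 5 24 0 5-9 8 1 5 11 15 15 15 5 24 7 14 28 38 12-4 5-4 3-6 1-30 24-34-29-33-11-16-8-7 17-8 7-8 8-30 5-11 16-20 7-13 1-11-2-15-14-37 20-10 21-21 17-11 9-10 3-9 6-9 24 8 21 3 39-3 17 7 17-33 0-17z"/><path data-summit="391 345" data-summit-m="1550" d="M431 192l-16 19-28 23-6 10-26 17-11 12-9 16-9 8-8 0-12-4-61-24-14-1-7 5-8 18-9 10-19 9 48 57-24 34-1 30-3 6-9 7 28 7 27 1 36 9 13-5 14 0 29 12 24 7 5 4 10-16 27-25 9-13 3-7 0-25 3-8 5-10 11-11 11-4 27 0 47 5 0-152-25-1-2 4-16 5-23 19-8 3-14-12-5-9-6-16z"/><path data-summit="33 421" data-summit-m="1460" d="M123 333l-22 15-16 15-6 10-29-8-34 1 0 161 266 1 11-38 0-28-39-10-27-1-26-7-10 1-28-38-7-14-5-24-22-23z"/><path data-summit="303 219" data-summit-m="1433" d="M310 88l-5 3-5 15-9 10-17 11-21 21-20 10 12 32 4 25-4 12-20 27-5 11-6 28 11-22 6-3 8 0 67 25 12 4 8 0 9-8 10-18 14-14 22-13 6-10 28-23 27-30 12-6 19-6-30-13-18-15-13-22-3-16-4-3-12-4-22 3-38-3z"/><path data-summit="489 423" data-summit-m="1499" d="M481 360l-32 1-17 14-8 18 0 25-3 7-9 13-33 33-3 10 4 22 10 25 138-1 0-161z"/><path data-summit="509 89" data-summit-m="1369" d="M527 16l-106 1 6 36 0 17-12 27-6 6 3 16 12 20 13 13 22 12 20 7 18 10 2-4 10-5 19-2z"/><path data-summit="17 286" data-summit-m="1223" d="M38 209l-22 2 0 154 34 0 29 8 6-10 16-15 32-22-5-29-9-18-13-12-8-4-21-3-8-4-14-19-3-19-3-5z"/><path data-summit="353 525" data-summit-m="1194" d="M317 456l-14 0-10 6 0 28-8 24-2 14 106-1-8-18-4-27-4-6z"/><path data-summit="158 17" data-summit-m="1560" d="M209 16l-100 0-1 3 8 19 6 6 43 3 22-6 14-14z"/>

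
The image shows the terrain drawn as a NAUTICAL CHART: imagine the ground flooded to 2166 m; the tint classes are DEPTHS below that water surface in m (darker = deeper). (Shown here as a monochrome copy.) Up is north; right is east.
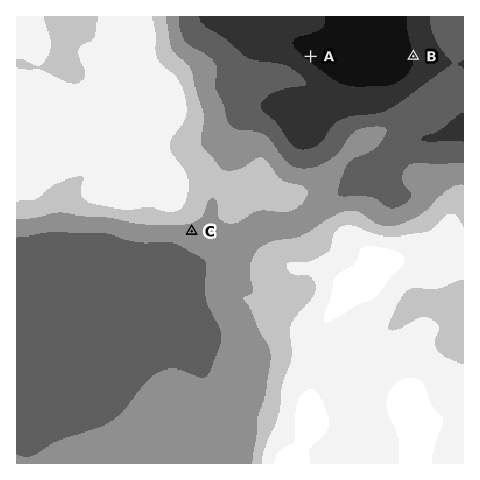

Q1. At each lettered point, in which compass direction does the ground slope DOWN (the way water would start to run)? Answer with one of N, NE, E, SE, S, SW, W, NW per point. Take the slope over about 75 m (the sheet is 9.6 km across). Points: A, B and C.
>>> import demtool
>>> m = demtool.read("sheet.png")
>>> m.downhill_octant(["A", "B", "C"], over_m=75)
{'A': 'NE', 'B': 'W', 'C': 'S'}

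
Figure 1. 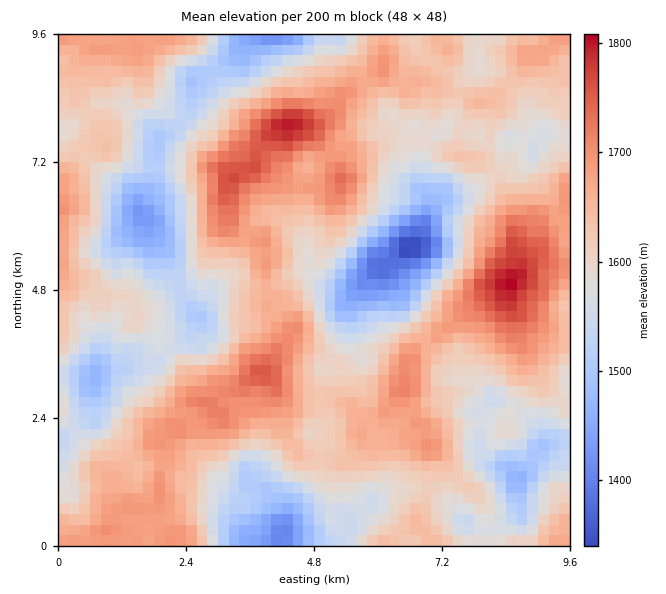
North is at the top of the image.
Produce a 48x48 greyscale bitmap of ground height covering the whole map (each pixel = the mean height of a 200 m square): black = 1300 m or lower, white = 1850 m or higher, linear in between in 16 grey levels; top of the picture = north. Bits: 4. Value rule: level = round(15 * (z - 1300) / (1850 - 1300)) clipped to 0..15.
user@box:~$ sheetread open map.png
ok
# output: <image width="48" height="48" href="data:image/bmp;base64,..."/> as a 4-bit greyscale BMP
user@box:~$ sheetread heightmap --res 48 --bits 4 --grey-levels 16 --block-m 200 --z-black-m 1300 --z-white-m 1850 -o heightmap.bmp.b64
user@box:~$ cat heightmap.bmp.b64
<image width="48" height="48" href="data:image/bmp;base64,Qk32BAAAAAAAAHYAAAAoAAAAMAAAADAAAAABAAQAAAAAAIAEAAATCwAAEwsAABAAAAAAAAAAAAAAABEREQAiIiIAMzMzAERERABVVVUAZmZmAHd3dwCIiIgAmZmZAKqqqgC7u7sAzMzMAN3d3QDu7u4A////AKuru6uru6l2VEMzRWZniZmZmZiIiIiJqqqru7qru6l2VEQzRWd3eJmZmYd3d3d5qqmau6qqqph2VVQzRWd3d4iamId3h2Z4mpiaq7u7qph2ZmVUVnd3d3iZmId4h2Z4iYiaqqqrqph3ZmVVVnh3d3iJmIiIh1V3iIiJqqqrqZh3ZmVmZ4iIh4iImIiYhlVniHiaqqmrqZh3dmZ3iIiIiIiJmZmHdlRWd3iaqqmqqpmIdmd4mZmZmZmZmZmHZVVWZneJmZqqqpmZh3eJmZmZmpmquql3dmZVZmeImZq7uqqqmYmZmZmaqqqqu6h3d3dlZmd3iJq7u7u7qpmqmImaqqqqqpl3eIdmZndmeJqru7u7uqqqmYmaqqqrupiHeId3d4dmZ4mqq7u7u7uqqZmaqrqqqZh3d4d3eIZmZ4iZq7u7u7u7qZmamqu6mZiHd3iIiHZVZniJqru7vLvLqZmZmau7qZiId4iZmHZVVmd4mqq7vMzLqZiZmau7qYiIiJmZmHZVVmZ3iZmqvMzLqYiIiJu7qYiIiaqpmHdlVmd3eIiJq8zLqYiIiJq7qZiZmauqmYh2Z3d3d3d4mru7qpiIiJmrqpmZqru6qZh3d3d3dmZ3iaq7uph3d4iaqqmqq7u7qZiHd4iHd2ZnmZqruodmZ3eJqrq7vMy7qZiIiIiHdmVnmZqqqYZVZmZomqu7zNzLqZiIiIiIdmZ3iaqqqXZEVVVWiau8zd3LqZmZmIiHdmd3iaqqmHZERERFeau83d3MuaqZiIh3Znd3iZqZmHZUMzNFZ5q93u3cuqqZh3dmZniIiaqpiHdUMiM0Vnms3e7cu6mIdnZmZnmJiaupiIdlMiIjNWibzd3cy6mHZmVVVomZmqqpiIh2QzIRI1eavN3cu6mHZVREVomqqrupiImHVDIRI1eavN3MuqmIZUREVoq7uqqpiJmYdlMiJGeKq8zMuqqYdUREVoq8uqqZmZqZh2VDNGeJq8y7qrqodUNEVoq8y6qZmauqmHZURFZ4mru7q7qodkRFV4q8y6qqqru6mHdlVVZ4maqqq6qYdlVVZ4q8zLu7q7vLqXdlVVZ4iZmZq6qYd2ZWeJq93My7qrvLqYd2ZmeIiIiJmqmYiHdmeJvMzdy7qqu7qYd3d4iZmIiImZmZmYdmeJq8zMzMuqu6qYiHeJmZmIh4iImZmYdlZ4mbzMzNy7uqqZiIiJmIiHh3iIiZmYdlZoiau83d3cuqmIiIiIiIiHh3eIiZmYdmZneJq83e3cu6mYiIiIiIiIiHiIiZmId3dmd4mrzN3cy6mYiIiYiZmYiIiZmYiIiHdmZ4maq8u7u6qYiZmZmamZiImZmZmImYdlZneImqqqu7qpmqmZmZmZmJmZmZmZmYdlZmZniZmaqqqqqqqZmImZmZmZqZmaqpdlZmVWd4iZmqqrqqmZmIiJqpmZqqqqqpiHdlVVZneIiZmrqZmZmIiZqqqaqrqqqqqZh1VFVVZnd4mqqZmamImaqqqrqqqqqqqql2VEM0RXdnmqqZmqmIiJmaqg=="/>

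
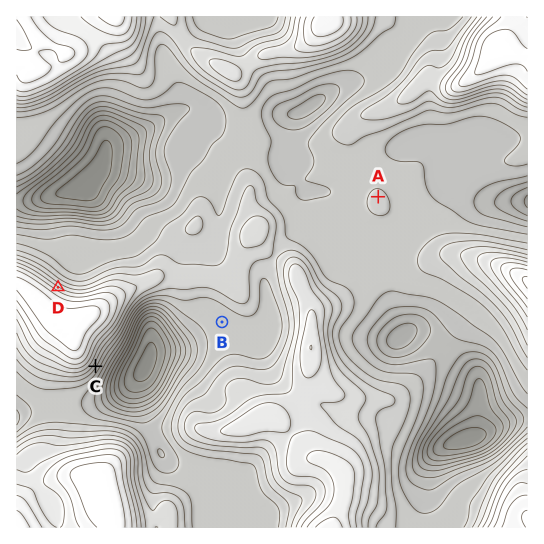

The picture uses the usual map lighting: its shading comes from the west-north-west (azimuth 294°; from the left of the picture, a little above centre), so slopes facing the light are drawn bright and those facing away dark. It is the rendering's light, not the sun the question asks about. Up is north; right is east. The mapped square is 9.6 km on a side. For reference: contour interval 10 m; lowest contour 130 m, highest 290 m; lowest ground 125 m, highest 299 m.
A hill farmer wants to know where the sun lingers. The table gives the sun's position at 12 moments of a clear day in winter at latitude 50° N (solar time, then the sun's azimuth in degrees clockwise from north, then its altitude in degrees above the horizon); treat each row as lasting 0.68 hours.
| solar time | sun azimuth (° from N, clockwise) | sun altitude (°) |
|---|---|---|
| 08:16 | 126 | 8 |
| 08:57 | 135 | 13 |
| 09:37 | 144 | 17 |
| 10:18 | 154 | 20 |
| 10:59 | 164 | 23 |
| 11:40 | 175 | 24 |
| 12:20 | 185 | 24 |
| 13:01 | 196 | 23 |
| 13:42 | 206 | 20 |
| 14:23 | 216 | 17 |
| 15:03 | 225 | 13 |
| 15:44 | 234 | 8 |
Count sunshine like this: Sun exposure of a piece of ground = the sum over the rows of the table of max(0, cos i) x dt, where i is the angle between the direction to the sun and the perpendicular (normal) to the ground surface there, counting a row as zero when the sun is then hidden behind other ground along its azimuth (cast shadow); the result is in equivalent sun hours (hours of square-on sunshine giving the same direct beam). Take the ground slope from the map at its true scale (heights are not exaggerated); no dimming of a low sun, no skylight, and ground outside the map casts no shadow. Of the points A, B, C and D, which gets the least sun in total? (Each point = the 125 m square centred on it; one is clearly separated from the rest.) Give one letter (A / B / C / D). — D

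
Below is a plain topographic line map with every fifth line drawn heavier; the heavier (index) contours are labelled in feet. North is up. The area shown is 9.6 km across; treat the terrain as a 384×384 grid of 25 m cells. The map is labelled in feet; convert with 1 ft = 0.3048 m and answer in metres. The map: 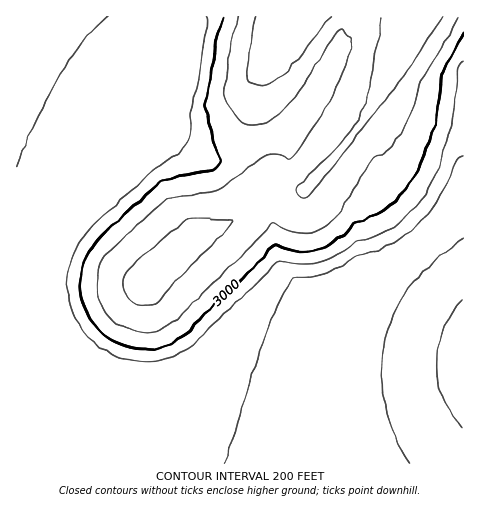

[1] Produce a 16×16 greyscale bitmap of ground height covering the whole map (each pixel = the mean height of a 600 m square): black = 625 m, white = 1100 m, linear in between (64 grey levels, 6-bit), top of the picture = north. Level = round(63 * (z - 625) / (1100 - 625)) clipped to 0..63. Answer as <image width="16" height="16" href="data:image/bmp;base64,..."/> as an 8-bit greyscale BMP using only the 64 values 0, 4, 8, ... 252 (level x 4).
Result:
<image width="16" height="16" href="data:image/bmp;base64,Qk02BQAAAAAAADYEAAAoAAAAEAAAABAAAAABAAgAAAAAAAABAAATCwAAEwsAAAABAAAAAAAAAAAAAAEBAQACAgIAAwMDAAQEBAAFBQUABgYGAAcHBwAICAgACQkJAAoKCgALCwsADAwMAA0NDQAODg4ADw8PABAQEAAREREAEhISABMTEwAUFBQAFRUVABYWFgAXFxcAGBgYABkZGQAaGhoAGxsbABwcHAAdHR0AHh4eAB8fHwAgICAAISEhACIiIgAjIyMAJCQkACUlJQAmJiYAJycnACgoKAApKSkAKioqACsrKwAsLCwALS0tAC4uLgAvLy8AMDAwADExMQAyMjIAMzMzADQ0NAA1NTUANjY2ADc3NwA4ODgAOTk5ADo6OgA7OzsAPDw8AD09PQA+Pj4APz8/AEBAQABBQUEAQkJCAENDQwBEREQARUVFAEZGRgBHR0cASEhIAElJSQBKSkoAS0tLAExMTABNTU0ATk5OAE9PTwBQUFAAUVFRAFJSUgBTU1MAVFRUAFVVVQBWVlYAV1dXAFhYWABZWVkAWlpaAFtbWwBcXFwAXV1dAF5eXgBfX18AYGBgAGFhYQBiYmIAY2NjAGRkZABlZWUAZmZmAGdnZwBoaGgAaWlpAGpqagBra2sAbGxsAG1tbQBubm4Ab29vAHBwcABxcXEAcnJyAHNzcwB0dHQAdXV1AHZ2dgB3d3cAeHh4AHl5eQB6enoAe3t7AHx8fAB9fX0Afn5+AH9/fwCAgIAAgYGBAIKCggCDg4MAhISEAIWFhQCGhoYAh4eHAIiIiACJiYkAioqKAIuLiwCMjIwAjY2NAI6OjgCPj48AkJCQAJGRkQCSkpIAk5OTAJSUlACVlZUAlpaWAJeXlwCYmJgAmZmZAJqamgCbm5sAnJycAJ2dnQCenp4An5+fAKCgoAChoaEAoqKiAKOjowCkpKQApaWlAKampgCnp6cAqKioAKmpqQCqqqoAq6urAKysrACtra0Arq6uAK+vrwCwsLAAsbGxALKysgCzs7MAtLS0ALW1tQC2trYAt7e3ALi4uAC5ubkAurq6ALu7uwC8vLwAvb29AL6+vgC/v78AwMDAAMHBwQDCwsIAw8PDAMTExADFxcUAxsbGAMfHxwDIyMgAycnJAMrKygDLy8sAzMzMAM3NzQDOzs4Az8/PANDQ0ADR0dEA0tLSANPT0wDU1NQA1dXVANbW1gDX19cA2NjYANnZ2QDa2toA29vbANzc3ADd3d0A3t7eAN/f3wDg4OAA4eHhAOLi4gDj4+MA5OTkAOXl5QDm5uYA5+fnAOjo6ADp6ekA6urqAOvr6wDs7OwA7e3tAO7u7gDv7+8A8PDwAPHx8QDy8vIA8/PzAPT09AD19fUA9vb2APf39wD4+PgA+fn5APr6+gD7+/sA/Pz8AP39/QD+/v4A////AGxsaGRgYFxYWFRQSEQ8MChwbGhkZGBcXFhUUEhAOCwccGxoaGRgYFxYVFBIQDQkFHBsbGxwbGBcWFRQSEA0IBBwcHicrKB8YFxYUExANCQUdHCYxNTIqHxcWFRMRDgsHHR0pNDg3MisgFxYUEhANCh0dJTA2ODcyKyMkHhcTEA0dHR4nMDU3NjIvMCsjHhURHh0cHSYuMDI0NDYxKyceFB4dHRwdIiYqLzE1NS8sJBgeHh0cHBsiKSwtMDYzLikdHx4dHRwcIiwwLiszNjIrIB8eHh0dHSAvNjQsLzY2LiIfHx4eHR0fLTg6Mi00OTQmHx8eHh4eHio2PTkxMjk5Lw="/>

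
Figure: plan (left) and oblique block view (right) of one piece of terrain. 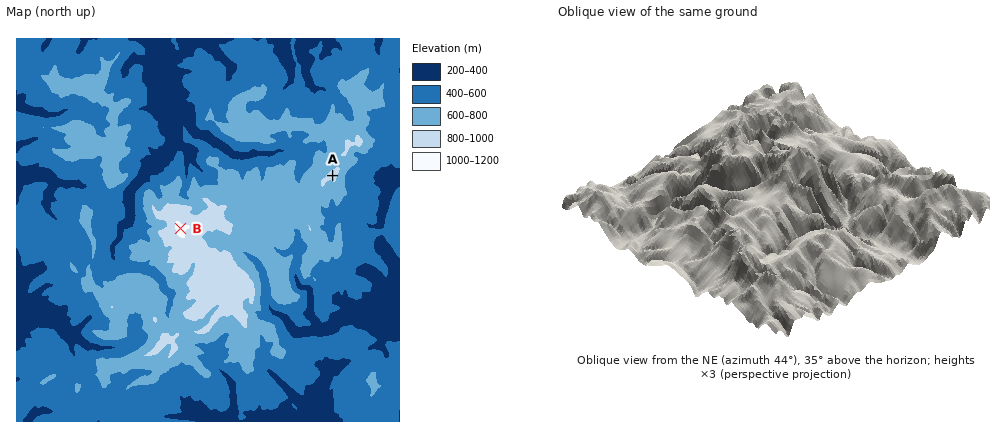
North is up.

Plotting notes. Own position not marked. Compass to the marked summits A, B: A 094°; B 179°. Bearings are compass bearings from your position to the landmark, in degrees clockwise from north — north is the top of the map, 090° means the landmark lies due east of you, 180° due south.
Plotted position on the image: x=179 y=165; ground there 490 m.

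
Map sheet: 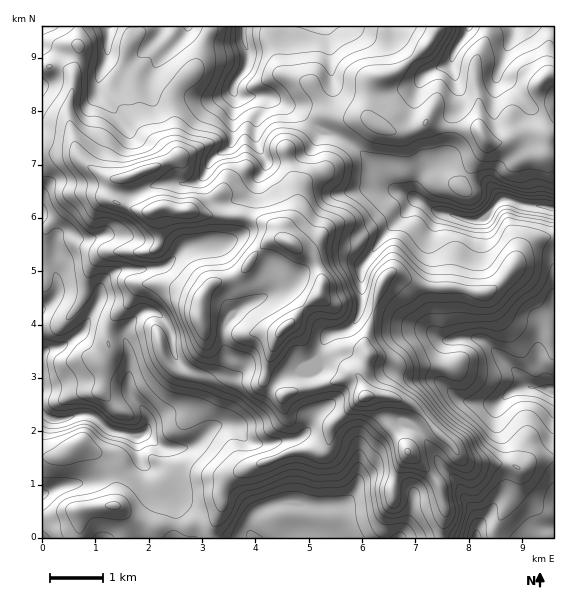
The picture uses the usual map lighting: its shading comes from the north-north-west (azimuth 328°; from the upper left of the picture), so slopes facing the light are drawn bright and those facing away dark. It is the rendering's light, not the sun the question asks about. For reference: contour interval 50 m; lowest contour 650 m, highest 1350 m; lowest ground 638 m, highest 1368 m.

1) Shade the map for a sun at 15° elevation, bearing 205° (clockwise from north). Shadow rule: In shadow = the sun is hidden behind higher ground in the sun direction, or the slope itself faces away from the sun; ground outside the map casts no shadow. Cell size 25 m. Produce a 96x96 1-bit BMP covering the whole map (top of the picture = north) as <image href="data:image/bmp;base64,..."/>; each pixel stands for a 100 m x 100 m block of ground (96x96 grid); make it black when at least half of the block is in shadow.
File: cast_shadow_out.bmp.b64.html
<image width="96" height="96" href="data:image/bmp;base64,Qk2+BAAAAAAAAD4AAAAoAAAAYAAAAGAAAAABAAEAAAAAAIAEAAATCwAAEwsAAAIAAAAAAAAA////AAAAAAAAAAAAAAAAAAAAAAAAAAAAAAAAAAAAAAAAAAAAAAAAAAAAAAAAAAAAAAAAAAAAAAAAAAAAAAAAAAAAAAAAAAAAAAAAAAAGAAADAAAAAAAAAAAPAAAP/4AAAAAAAAAOAAAP/4AAAAAAAAAOAAAD/4AAAAAAAAAMAAAAAAAAAAAAAAAcAAAAAAAAAAAAAAA4AAAAAAAAAAAAAABwAAAAAAAAAAAAAABgAAAAAAAAAAAAAADAAAAAAAAAA+AAAAEA/gAAAcwAB/AAAAMB/wAAH/gAB+AAAAcD/gDwf/AAAAAAAA4H/gD//+AAAAAAAA4f/gD//wAAAAAAAAA//gD/+AAAAAAAAAB//gD/8AAAAAAAAAB//gAH4EAAAAAAAAD//gAAAMAAAAAAAAH//w8AAYAAAAAAAAf//38AAAAAAAAAAB///38AAAAAAAAAB////38AAAAAAAAAD////j4AAAAAAAAAB////AAAAAAAAAAAA////AAAAAAAAAAAAf/4GAAAAAAAAAAAAI/wAAAAAAAAAAAAAA/wAAAAAAAAAAAAAD/wMAAAAAAAAAAAA///8AAAAAAAAAAAB///4AAAAAEAAAAAA//x4AAAAAMAAAAAAf/AAAAAAAMAAAAAAIAAAAAAAAYAAAAAAAAAAAAAAAYAAAAAAAAAAAAAAAAAAAIAAAAAAAAAAAAAAAAAAAAAAAAAAAAAAAAA4AAAAAAAAAAAAAAB8AAAAAAAAAAAAAAA8AAAAAAAAAAAAAAB8AAA8AAAAAAAAAAH+AH/8AAAAGABwAAP+Af/8AAAAAAD4AAP+B//8AAAAAAD4AAH+H//4AAAAAAD8AAH+H/gAAAAAAAA8AAH4H/AAAAAAAAAAAADwH/AAAAAAAAAAAABwH+AAAAAAAAAAAOAwH+D8AAAAAAAAAGAAD+f8AMAAAAAAADAAB//+P8AAAAAAAAOAB//+f8AAAAAAH4f/Af/+/8AAAAGAH8f/Af8G/8AABj+AD4//AOAA/8AAB/+AAQf/AAAAf8AAA/+AAAf/AAAAAAAAAf+AAAB/AAAAAAAAAP/AAAAGAAAAAAAAAH/AAAAAAAAAAAABwAHAAAAAAAAAAAAH+AHsABAAAAAAAAAf/wD+cDgAAAAAAAAf/4B/8BjwAAAAAAAf/4Q/8A/4AAAAAAAB/58P8AfwAAAAAAAA///n8PHwAAAAAABB////8/jAAAAAAADj////4/gAAAAGAADnwf/8J/AAAAAOAADngB/8B/AAAAAOAAD/AA/+A/AAAAAEAAD+AAf+A+AAAAAAAABwAAP+AAAAAAAAAAAwAAH+AAAAAAAAAAAAAAD+AAAAAAAEAAAAAAA+AAAAAAIAAAAAAAAOAAAAAAYAAAAAAAAAAAAAAA4AAAAAAAAAAAAAAA4AAAAAAAAAAAAB4AYAAEAAAAAAAAAB8AAAAEAAAAAAAAAB4AAAAEAAAAAHAAAAAAAAAAAAAAAHAAAAAAAAAAAwAAADAAAAAAAAAAA4AAAAAAAAAAAAAAA8AAAAAAAAAAGAAA="/>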